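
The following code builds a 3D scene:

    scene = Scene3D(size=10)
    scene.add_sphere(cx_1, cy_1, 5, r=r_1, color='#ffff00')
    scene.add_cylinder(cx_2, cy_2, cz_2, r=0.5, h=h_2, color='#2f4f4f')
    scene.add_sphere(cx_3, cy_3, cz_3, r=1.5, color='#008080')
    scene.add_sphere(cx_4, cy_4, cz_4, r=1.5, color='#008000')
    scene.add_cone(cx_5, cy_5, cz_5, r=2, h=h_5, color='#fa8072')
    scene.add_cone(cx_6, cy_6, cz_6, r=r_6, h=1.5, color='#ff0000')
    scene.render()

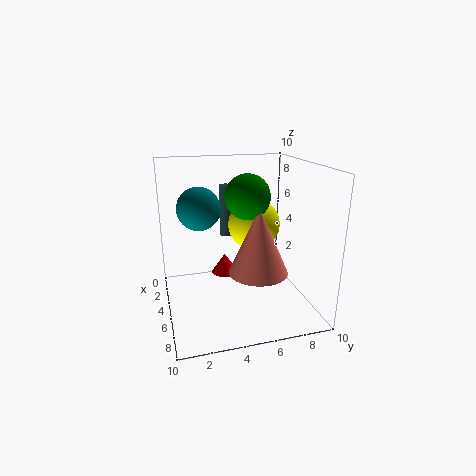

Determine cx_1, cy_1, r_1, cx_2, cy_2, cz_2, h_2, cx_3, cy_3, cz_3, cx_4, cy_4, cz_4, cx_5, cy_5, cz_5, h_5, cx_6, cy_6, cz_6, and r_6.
cx_1 = 2.5; cy_1 = 7; r_1 = 2; cx_2 = 1.5; cy_2 = 5; cz_2 = 4; h_2 = 4; cx_3 = 4; cy_3 = 2.5; cz_3 = 7; cx_4 = 5.5; cy_4 = 5.5; cz_4 = 8; cx_5 = 6.5; cy_5 = 6; cz_5 = 3; h_5 = 4.5; cx_6 = 3; cy_6 = 4.5; cz_6 = 1.5; r_6 = 1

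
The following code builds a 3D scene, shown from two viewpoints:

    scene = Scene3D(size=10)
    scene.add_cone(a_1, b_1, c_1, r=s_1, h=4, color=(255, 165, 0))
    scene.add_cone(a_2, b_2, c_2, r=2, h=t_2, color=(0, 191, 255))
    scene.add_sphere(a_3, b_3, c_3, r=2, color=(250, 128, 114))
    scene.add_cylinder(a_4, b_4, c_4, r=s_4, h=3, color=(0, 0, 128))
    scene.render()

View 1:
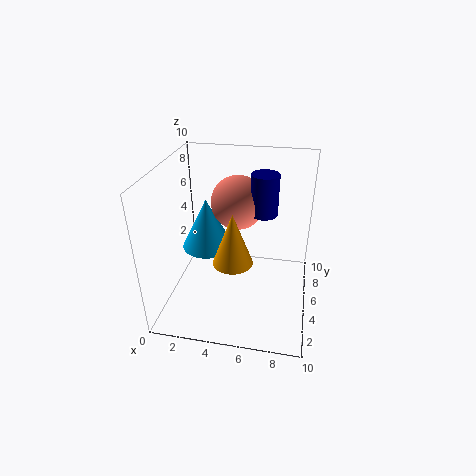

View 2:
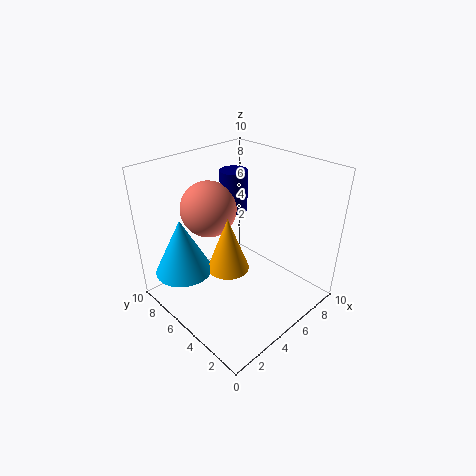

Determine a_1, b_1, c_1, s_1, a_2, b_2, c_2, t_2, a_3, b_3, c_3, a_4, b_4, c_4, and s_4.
a_1 = 4.5; b_1 = 5.5; c_1 = 2.5; s_1 = 1.5; a_2 = 2; b_2 = 7.5; c_2 = 2.5; t_2 = 4; a_3 = 4.5; b_3 = 7.5; c_3 = 6.5; a_4 = 6.5; b_4 = 7; c_4 = 6; s_4 = 1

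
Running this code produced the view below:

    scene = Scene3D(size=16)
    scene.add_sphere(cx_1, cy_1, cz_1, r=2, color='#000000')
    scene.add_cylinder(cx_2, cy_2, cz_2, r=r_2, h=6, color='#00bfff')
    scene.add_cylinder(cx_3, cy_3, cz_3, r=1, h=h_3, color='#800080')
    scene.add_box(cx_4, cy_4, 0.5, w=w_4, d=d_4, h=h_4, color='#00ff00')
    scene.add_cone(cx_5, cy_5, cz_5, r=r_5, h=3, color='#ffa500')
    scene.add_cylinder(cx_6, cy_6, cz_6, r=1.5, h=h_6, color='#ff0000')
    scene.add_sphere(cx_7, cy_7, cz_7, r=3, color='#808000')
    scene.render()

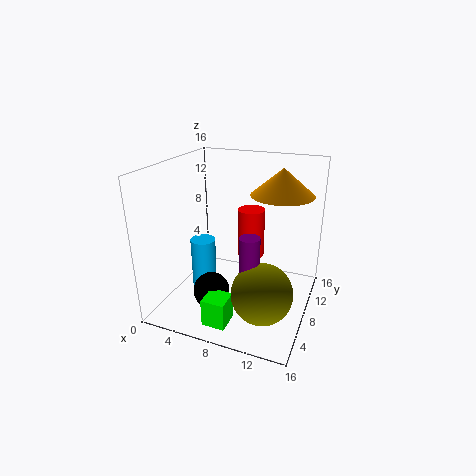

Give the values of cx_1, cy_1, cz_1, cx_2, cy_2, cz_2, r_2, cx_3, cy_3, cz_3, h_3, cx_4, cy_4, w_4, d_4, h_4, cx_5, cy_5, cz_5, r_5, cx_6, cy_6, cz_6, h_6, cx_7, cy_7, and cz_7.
cx_1 = 6; cy_1 = 5; cz_1 = 2.5; cx_2 = 3; cy_2 = 9; cz_2 = 0.5; r_2 = 1.5; cx_3 = 11; cy_3 = 3.5; cz_3 = 4.5; h_3 = 6; cx_4 = 6.5; cy_4 = 1.5; w_4 = 2.5; d_4 = 2.5; h_4 = 3; cx_5 = 12; cy_5 = 11; cz_5 = 12.5; r_5 = 3.5; cx_6 = 9; cy_6 = 9.5; cz_6 = 5.5; h_6 = 5.5; cx_7 = 12.5; cy_7 = 3; cz_7 = 5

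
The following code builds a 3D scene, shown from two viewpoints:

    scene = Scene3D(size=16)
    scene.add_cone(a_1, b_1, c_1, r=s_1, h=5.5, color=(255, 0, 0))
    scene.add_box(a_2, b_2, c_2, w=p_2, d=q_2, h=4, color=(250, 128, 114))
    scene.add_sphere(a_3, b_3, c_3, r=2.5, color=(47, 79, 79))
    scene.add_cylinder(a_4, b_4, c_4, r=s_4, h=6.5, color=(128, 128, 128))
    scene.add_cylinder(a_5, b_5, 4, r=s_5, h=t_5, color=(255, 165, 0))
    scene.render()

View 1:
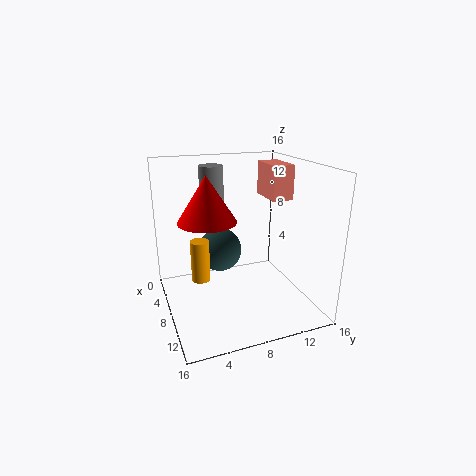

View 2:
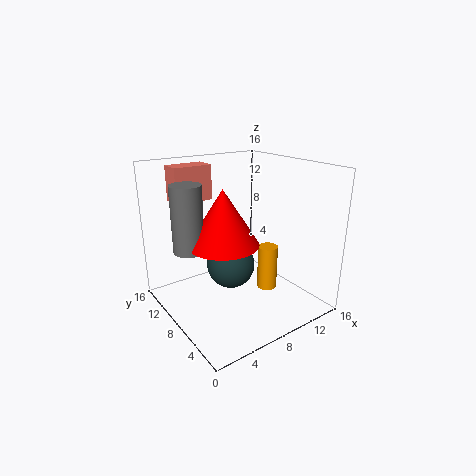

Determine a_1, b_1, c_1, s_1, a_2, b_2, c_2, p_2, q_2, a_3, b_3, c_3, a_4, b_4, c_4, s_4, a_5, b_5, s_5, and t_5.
a_1 = 4.5; b_1 = 5.5; c_1 = 9; s_1 = 3.5; a_2 = 3; b_2 = 12.5; c_2 = 11.5; p_2 = 4.5; q_2 = 2.5; a_3 = 6; b_3 = 6.5; c_3 = 6; a_4 = 1.5; b_4 = 7; c_4 = 8.5; s_4 = 1.5; a_5 = 8.5; b_5 = 3.5; s_5 = 1; t_5 = 4.5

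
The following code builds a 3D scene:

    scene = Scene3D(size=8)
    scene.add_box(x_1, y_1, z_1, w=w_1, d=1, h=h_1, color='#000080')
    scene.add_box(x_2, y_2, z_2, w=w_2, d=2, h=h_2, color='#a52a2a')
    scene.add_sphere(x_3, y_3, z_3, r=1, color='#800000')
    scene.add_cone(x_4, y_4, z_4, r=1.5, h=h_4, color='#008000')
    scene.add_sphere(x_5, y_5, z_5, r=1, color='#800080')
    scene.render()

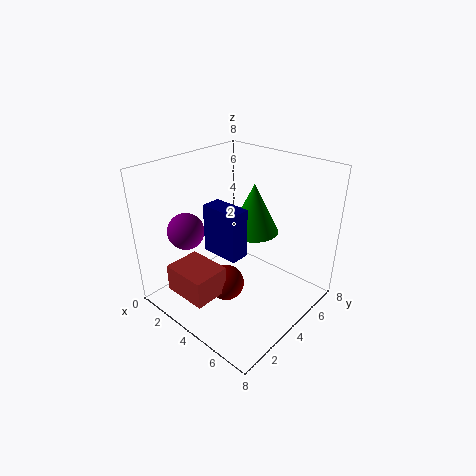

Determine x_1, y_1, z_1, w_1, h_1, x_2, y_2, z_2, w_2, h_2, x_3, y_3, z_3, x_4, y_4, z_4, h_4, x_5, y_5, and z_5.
x_1 = 3.5
y_1 = 2
z_1 = 4
w_1 = 2
h_1 = 2.5
x_2 = 2
y_2 = 0.5
z_2 = 1.5
w_2 = 2.5
h_2 = 1.5
x_3 = 4
y_3 = 3
z_3 = 1.5
x_4 = 3.5
y_4 = 6
z_4 = 3.5
h_4 = 3
x_5 = 2
y_5 = 2
z_5 = 4.5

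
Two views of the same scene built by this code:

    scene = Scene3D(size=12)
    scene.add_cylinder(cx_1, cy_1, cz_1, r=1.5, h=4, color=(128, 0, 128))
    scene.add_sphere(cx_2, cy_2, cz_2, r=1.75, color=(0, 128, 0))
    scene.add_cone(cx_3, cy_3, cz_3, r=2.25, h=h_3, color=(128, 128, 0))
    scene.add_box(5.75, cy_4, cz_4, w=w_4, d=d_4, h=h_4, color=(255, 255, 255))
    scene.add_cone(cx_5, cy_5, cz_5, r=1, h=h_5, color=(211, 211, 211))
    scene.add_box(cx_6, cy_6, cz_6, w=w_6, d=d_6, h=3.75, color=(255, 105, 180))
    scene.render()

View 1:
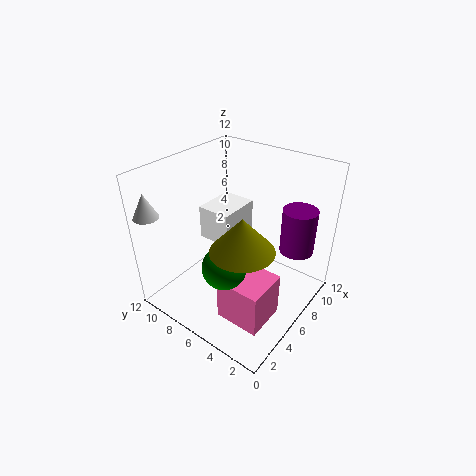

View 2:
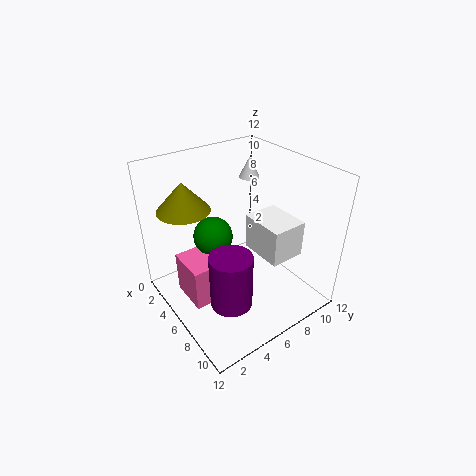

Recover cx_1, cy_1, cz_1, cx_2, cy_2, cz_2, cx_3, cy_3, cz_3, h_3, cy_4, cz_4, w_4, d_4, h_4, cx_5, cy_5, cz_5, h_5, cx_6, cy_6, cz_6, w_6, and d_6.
cx_1 = 10
cy_1 = 2.5
cz_1 = 4
cx_2 = 3.25
cy_2 = 5.25
cz_2 = 5
cx_3 = 2.5
cy_3 = 3
cz_3 = 8
h_3 = 2.5
cy_4 = 7
cz_4 = 4.75
w_4 = 3.75
d_4 = 3
h_4 = 3
cx_5 = 1
cy_5 = 11
cz_5 = 8.5
h_5 = 2
cx_6 = 2.5
cy_6 = 1.75
cz_6 = 0.25
w_6 = 3.5
d_6 = 3.75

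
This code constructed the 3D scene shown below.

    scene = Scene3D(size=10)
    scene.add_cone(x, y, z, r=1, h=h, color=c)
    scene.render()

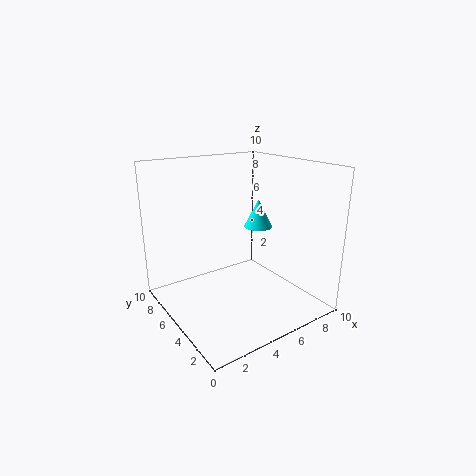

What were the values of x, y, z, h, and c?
x = 6.75
y = 5
z = 5.5
h = 2
c = 'cyan'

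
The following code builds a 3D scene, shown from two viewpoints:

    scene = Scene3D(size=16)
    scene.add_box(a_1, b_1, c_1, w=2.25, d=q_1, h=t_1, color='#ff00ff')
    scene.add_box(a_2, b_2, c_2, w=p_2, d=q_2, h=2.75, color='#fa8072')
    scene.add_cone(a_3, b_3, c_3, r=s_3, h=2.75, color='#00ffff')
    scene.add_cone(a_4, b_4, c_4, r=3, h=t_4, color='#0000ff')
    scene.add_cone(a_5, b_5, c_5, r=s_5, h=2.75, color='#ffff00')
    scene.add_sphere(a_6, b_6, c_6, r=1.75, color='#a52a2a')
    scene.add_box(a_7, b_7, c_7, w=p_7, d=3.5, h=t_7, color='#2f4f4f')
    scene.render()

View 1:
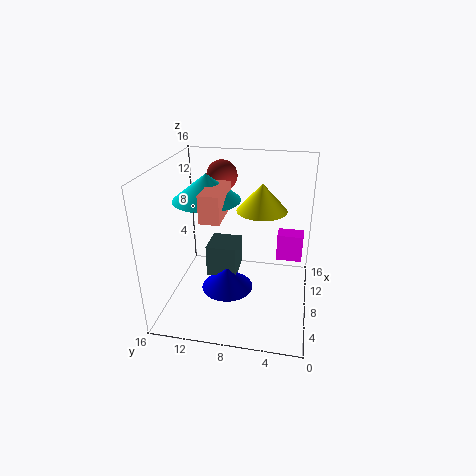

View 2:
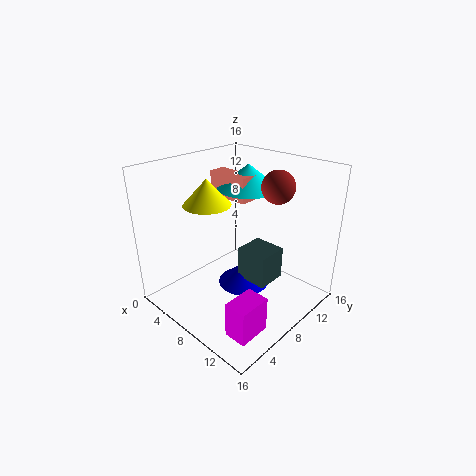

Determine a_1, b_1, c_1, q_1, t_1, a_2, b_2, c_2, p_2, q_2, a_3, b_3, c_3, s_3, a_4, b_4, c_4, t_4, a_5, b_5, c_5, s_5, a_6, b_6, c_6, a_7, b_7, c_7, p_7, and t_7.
a_1 = 13.25, b_1 = 0.75, c_1 = 2.5, q_1 = 3.25, t_1 = 3.5, a_2 = 3, b_2 = 8.75, c_2 = 11.75, p_2 = 5, q_2 = 2, a_3 = 6.75, b_3 = 11, c_3 = 12.75, s_3 = 3.5, a_4 = 7.75, b_4 = 9.25, c_4 = 1.5, t_4 = 2.5, a_5 = 6.25, b_5 = 5.25, c_5 = 12.25, s_5 = 2.5, a_6 = 11.25, b_6 = 10.5, c_6 = 14, a_7 = 7.75, b_7 = 8.25, c_7 = 2.75, p_7 = 3.75, t_7 = 3.75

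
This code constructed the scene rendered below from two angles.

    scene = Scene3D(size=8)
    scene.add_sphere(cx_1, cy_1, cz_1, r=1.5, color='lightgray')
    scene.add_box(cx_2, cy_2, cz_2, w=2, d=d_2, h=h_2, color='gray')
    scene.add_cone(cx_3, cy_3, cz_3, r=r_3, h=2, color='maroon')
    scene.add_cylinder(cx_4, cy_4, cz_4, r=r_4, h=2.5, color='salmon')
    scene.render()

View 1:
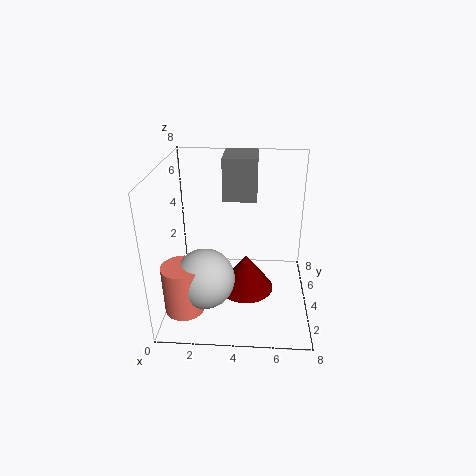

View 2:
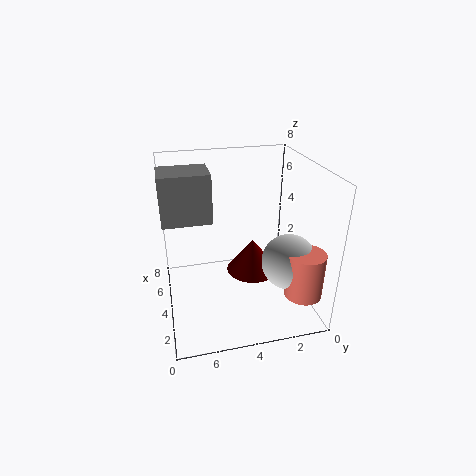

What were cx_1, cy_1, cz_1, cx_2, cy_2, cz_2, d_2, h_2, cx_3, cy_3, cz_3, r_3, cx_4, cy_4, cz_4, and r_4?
cx_1 = 2.5; cy_1 = 1.5; cz_1 = 3; cx_2 = 3; cy_2 = 5.5; cz_2 = 5.5; d_2 = 2.5; h_2 = 2.5; cx_3 = 4.5; cy_3 = 3; cz_3 = 1.5; r_3 = 1.5; cx_4 = 1.5; cy_4 = 1; cz_4 = 1.5; r_4 = 1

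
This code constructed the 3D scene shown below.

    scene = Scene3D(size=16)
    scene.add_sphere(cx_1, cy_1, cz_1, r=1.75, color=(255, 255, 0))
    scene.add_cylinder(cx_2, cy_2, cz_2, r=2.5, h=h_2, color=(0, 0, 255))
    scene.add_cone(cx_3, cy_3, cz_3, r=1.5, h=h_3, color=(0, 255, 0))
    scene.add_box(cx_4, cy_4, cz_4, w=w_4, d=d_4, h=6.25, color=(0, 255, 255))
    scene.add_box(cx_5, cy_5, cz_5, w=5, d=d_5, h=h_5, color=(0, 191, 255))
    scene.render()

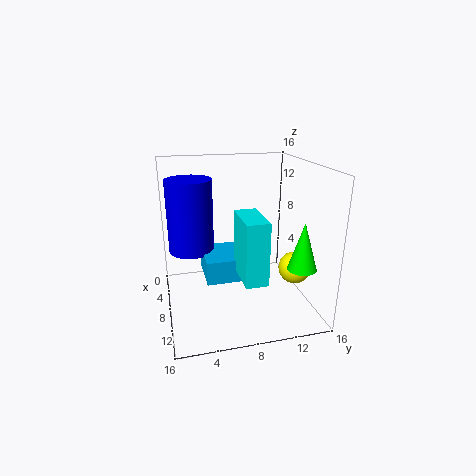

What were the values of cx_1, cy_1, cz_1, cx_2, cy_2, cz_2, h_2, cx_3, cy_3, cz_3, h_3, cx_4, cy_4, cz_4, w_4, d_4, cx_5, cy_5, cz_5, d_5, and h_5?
cx_1 = 10.75; cy_1 = 13.75; cz_1 = 5; cx_2 = 6.5; cy_2 = 3; cz_2 = 6.5; h_2 = 8; cx_3 = 13; cy_3 = 13.5; cz_3 = 6; h_3 = 5; cx_4 = 10.25; cy_4 = 7; cz_4 = 5.75; w_4 = 4.75; d_4 = 2.25; cx_5 = 6; cy_5 = 4; cz_5 = 4.25; d_5 = 4; h_5 = 2.5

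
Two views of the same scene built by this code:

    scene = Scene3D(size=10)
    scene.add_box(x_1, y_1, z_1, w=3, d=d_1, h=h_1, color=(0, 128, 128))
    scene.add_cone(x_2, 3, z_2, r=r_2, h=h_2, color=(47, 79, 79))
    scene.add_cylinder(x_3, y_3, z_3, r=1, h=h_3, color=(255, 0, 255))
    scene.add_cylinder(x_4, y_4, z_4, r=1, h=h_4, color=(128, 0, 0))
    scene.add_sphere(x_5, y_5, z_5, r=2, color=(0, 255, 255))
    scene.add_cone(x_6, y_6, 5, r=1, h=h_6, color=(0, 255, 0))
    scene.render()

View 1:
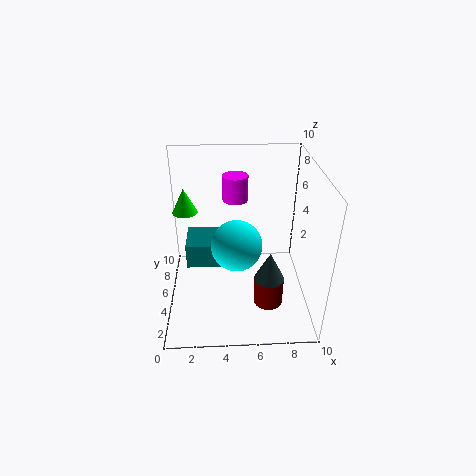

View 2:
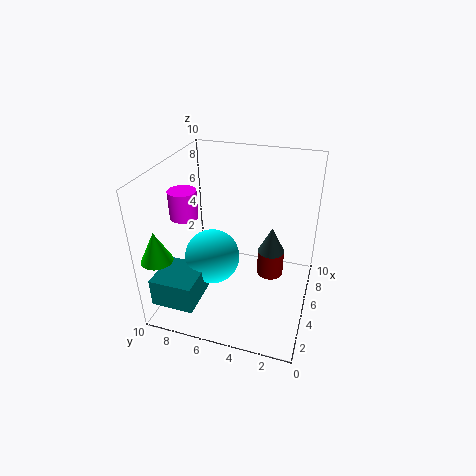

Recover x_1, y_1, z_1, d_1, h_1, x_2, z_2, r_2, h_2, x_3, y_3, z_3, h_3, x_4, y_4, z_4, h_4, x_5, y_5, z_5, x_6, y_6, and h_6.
x_1 = 1, y_1 = 7, z_1 = 1, d_1 = 3, h_1 = 2, x_2 = 7, z_2 = 3, r_2 = 1, h_2 = 2, x_3 = 5, y_3 = 9, z_3 = 6, h_3 = 2, x_4 = 7, y_4 = 3, z_4 = 1, h_4 = 2, x_5 = 5, y_5 = 7, z_5 = 3, x_6 = 1, y_6 = 9, h_6 = 2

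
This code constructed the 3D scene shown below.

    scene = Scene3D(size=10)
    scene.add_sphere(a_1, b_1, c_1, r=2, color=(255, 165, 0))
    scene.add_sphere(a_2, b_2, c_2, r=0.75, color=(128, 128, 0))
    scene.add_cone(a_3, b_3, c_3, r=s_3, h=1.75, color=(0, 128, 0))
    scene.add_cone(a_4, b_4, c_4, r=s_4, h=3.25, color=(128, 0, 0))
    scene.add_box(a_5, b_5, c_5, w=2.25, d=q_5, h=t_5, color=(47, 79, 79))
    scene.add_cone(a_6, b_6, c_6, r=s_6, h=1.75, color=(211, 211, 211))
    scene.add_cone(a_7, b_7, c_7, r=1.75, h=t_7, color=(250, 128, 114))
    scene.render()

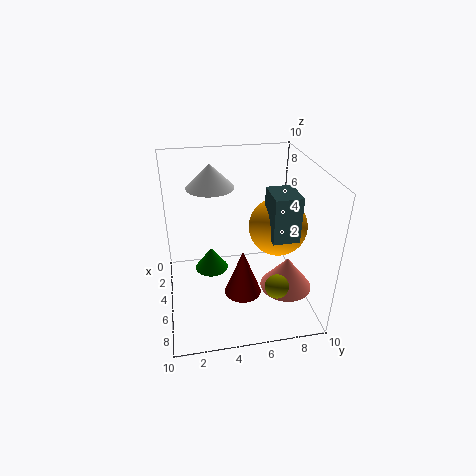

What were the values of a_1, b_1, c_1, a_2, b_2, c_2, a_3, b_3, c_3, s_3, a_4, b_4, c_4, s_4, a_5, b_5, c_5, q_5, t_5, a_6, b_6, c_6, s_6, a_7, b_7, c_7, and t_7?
a_1 = 5.25; b_1 = 7.75; c_1 = 5.75; a_2 = 8.75; b_2 = 6.75; c_2 = 3.5; a_3 = 3.25; b_3 = 3.25; c_3 = 1.5; s_3 = 1.25; a_4 = 6.75; b_4 = 5; c_4 = 1.75; s_4 = 1.25; a_5 = 5.25; b_5 = 6.75; c_5 = 5.75; q_5 = 1.75; t_5 = 3; a_6 = 2.25; b_6 = 3.5; c_6 = 7.75; s_6 = 1.75; a_7 = 7; b_7 = 8; c_7 = 2; t_7 = 2.25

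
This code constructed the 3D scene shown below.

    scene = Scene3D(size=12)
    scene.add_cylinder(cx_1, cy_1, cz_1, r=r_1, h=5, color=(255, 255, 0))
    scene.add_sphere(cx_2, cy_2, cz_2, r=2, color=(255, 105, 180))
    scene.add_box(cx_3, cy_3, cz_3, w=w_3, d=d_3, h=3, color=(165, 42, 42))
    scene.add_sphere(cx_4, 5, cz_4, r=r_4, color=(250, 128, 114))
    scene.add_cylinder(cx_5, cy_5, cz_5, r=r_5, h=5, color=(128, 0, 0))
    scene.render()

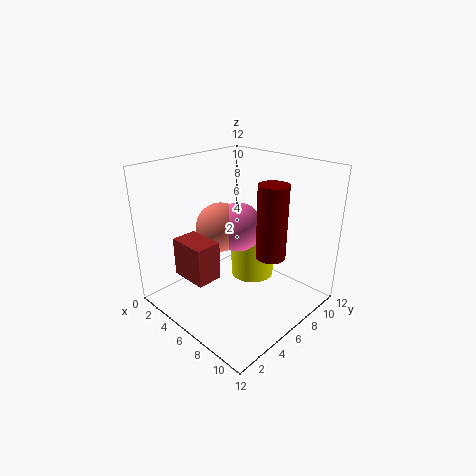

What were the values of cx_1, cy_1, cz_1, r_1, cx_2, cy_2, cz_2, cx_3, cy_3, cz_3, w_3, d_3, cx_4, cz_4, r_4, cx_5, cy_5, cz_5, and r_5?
cx_1 = 5
cy_1 = 9
cz_1 = 1
r_1 = 2
cx_2 = 6
cy_2 = 6
cz_2 = 7
cx_3 = 4
cy_3 = 1
cz_3 = 4
w_3 = 3
d_3 = 2
cx_4 = 5
cz_4 = 7
r_4 = 2
cx_5 = 11
cy_5 = 4
cz_5 = 7
r_5 = 1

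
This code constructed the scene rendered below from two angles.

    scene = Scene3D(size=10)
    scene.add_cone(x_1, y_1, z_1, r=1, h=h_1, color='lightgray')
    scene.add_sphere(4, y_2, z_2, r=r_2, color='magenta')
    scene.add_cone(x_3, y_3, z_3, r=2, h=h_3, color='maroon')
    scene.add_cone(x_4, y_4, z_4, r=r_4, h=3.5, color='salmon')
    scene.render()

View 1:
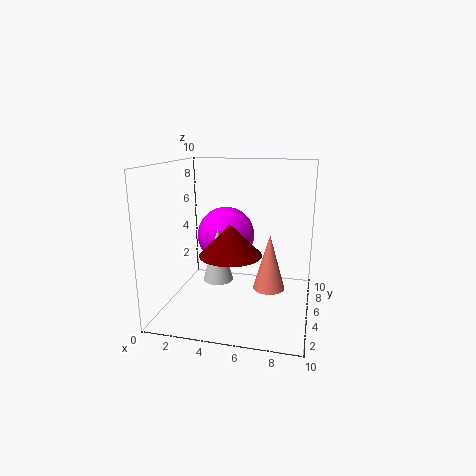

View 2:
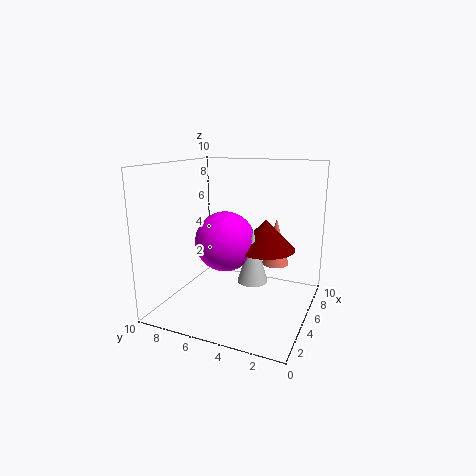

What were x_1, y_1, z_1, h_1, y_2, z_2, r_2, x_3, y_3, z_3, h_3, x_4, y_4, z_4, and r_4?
x_1 = 4; y_1 = 3.5; z_1 = 2.5; h_1 = 3.5; y_2 = 5.5; z_2 = 5; r_2 = 2; x_3 = 5; y_3 = 3; z_3 = 4.5; h_3 = 2; x_4 = 7.5; y_4 = 3; z_4 = 2.5; r_4 = 1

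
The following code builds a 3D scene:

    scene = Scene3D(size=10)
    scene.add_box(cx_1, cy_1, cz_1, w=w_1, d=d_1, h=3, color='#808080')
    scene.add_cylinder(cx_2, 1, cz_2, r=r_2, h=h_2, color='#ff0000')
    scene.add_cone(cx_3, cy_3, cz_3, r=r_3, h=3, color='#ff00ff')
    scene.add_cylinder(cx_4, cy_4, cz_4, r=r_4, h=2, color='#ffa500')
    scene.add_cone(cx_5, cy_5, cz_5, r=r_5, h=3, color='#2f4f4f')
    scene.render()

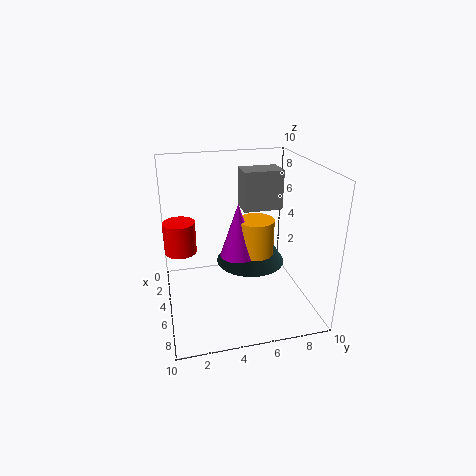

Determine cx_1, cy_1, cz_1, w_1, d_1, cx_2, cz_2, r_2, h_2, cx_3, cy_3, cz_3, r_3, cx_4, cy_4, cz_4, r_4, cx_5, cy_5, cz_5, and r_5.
cx_1 = 1
cy_1 = 6
cz_1 = 6
w_1 = 2
d_1 = 3
cx_2 = 6
cz_2 = 5
r_2 = 1
h_2 = 2
cx_3 = 9
cy_3 = 4
cz_3 = 6
r_3 = 1
cx_4 = 9
cy_4 = 5
cz_4 = 6
r_4 = 1
cx_5 = 8
cy_5 = 5
cz_5 = 5
r_5 = 2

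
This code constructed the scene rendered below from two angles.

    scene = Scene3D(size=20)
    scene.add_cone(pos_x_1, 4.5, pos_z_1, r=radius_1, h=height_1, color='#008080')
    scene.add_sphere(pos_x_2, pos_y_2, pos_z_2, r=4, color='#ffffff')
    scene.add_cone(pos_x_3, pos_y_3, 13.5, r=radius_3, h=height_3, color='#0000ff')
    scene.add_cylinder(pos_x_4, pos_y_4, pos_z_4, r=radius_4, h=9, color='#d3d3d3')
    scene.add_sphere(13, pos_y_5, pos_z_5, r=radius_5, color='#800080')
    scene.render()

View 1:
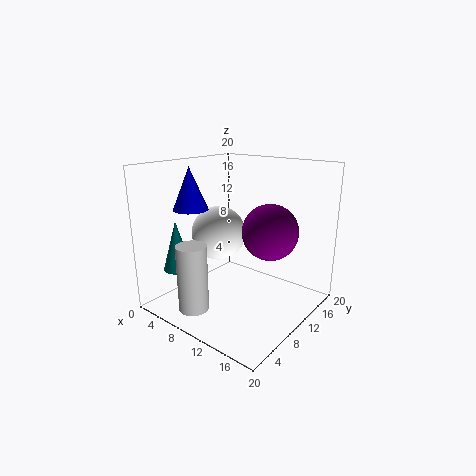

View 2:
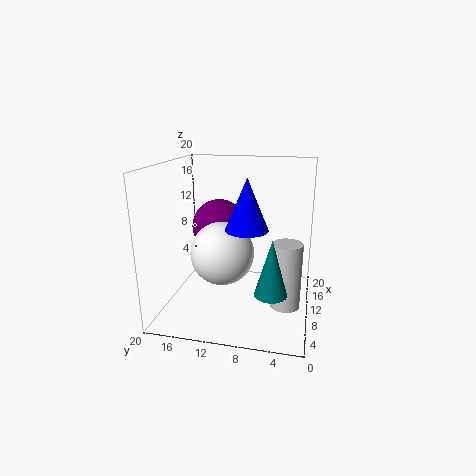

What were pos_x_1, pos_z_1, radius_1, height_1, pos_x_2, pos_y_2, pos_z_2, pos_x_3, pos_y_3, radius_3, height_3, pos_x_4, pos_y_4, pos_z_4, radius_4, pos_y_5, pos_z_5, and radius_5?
pos_x_1 = 3.5, pos_z_1 = 5.5, radius_1 = 2, height_1 = 7, pos_x_2 = 5.5, pos_y_2 = 11, pos_z_2 = 9.5, pos_x_3 = 3.5, pos_y_3 = 7.5, radius_3 = 2.5, height_3 = 6, pos_x_4 = 8, pos_y_4 = 3, pos_z_4 = 1.5, radius_4 = 2, pos_y_5 = 13.5, pos_z_5 = 10.5, radius_5 = 4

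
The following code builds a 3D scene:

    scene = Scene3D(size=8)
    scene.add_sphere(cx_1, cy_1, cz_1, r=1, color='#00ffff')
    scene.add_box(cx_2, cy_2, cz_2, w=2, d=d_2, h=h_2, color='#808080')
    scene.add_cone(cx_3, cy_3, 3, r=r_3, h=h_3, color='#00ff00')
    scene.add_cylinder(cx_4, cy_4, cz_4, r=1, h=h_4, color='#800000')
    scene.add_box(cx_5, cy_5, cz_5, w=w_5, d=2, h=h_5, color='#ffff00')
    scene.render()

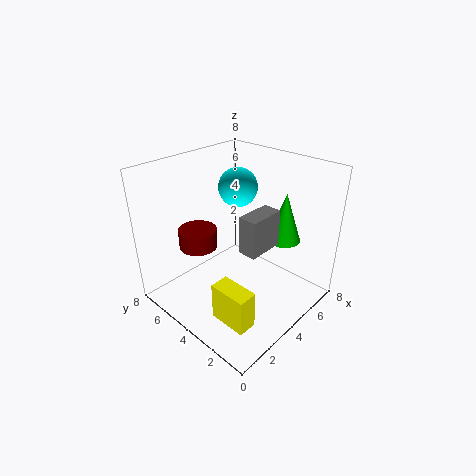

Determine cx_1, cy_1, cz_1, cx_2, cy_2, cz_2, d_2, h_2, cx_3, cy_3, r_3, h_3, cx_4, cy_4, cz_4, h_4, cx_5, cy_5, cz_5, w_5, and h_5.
cx_1 = 4; cy_1 = 4; cz_1 = 7; cx_2 = 3; cy_2 = 2; cz_2 = 4; d_2 = 1; h_2 = 2; cx_3 = 7; cy_3 = 3; r_3 = 1; h_3 = 3; cx_4 = 2; cy_4 = 5; cz_4 = 4; h_4 = 1; cx_5 = 1; cy_5 = 1; cz_5 = 1; w_5 = 1; h_5 = 2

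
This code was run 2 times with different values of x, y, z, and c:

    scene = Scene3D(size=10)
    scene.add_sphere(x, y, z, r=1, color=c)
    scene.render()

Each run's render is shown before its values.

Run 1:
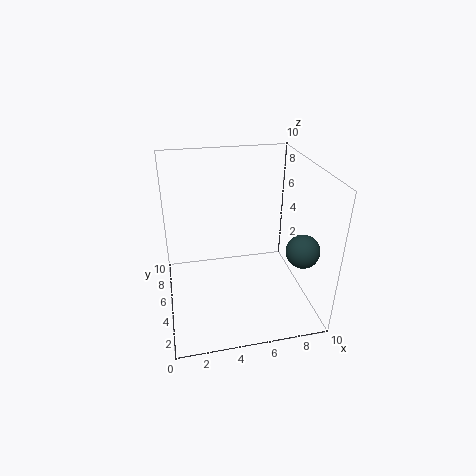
x = 8, y = 1, z = 6, c = 'darkslategray'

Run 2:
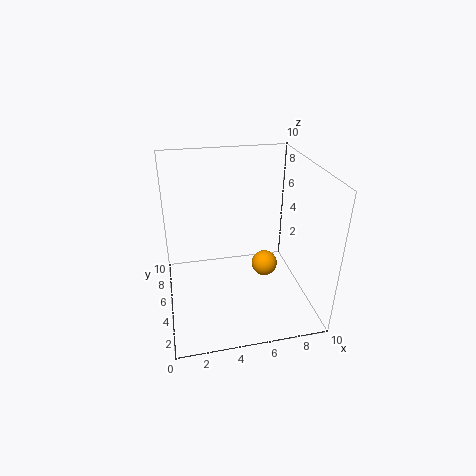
x = 7.5, y = 6.5, z = 1.5, c = 'orange'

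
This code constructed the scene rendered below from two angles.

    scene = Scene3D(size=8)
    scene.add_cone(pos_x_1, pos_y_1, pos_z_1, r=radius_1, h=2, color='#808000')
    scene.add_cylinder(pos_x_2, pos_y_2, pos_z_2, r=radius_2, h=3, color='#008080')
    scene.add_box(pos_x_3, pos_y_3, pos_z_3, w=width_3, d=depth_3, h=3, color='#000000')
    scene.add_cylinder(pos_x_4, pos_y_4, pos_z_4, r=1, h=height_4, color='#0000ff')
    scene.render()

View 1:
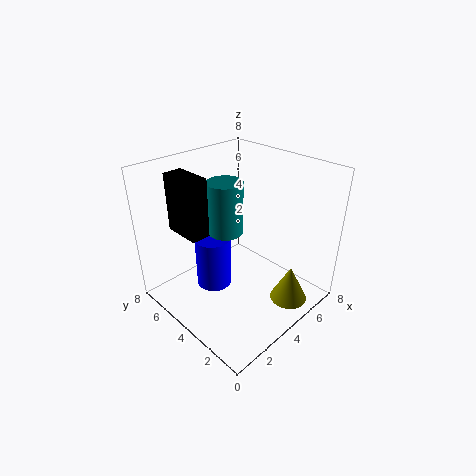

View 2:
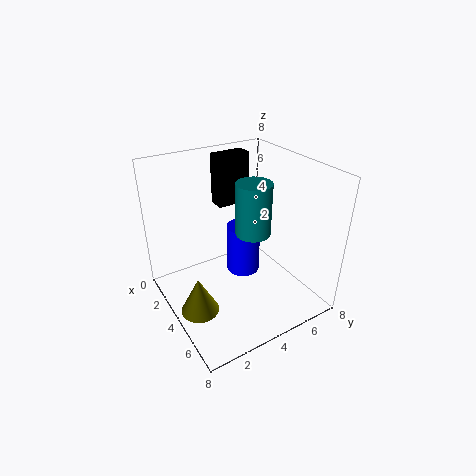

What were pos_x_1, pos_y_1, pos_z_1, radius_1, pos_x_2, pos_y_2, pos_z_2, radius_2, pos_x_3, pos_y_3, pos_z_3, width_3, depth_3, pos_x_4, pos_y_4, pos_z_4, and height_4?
pos_x_1 = 5; pos_y_1 = 1; pos_z_1 = 1; radius_1 = 1; pos_x_2 = 4; pos_y_2 = 5; pos_z_2 = 4; radius_2 = 1; pos_x_3 = 1; pos_y_3 = 4; pos_z_3 = 5; width_3 = 1; depth_3 = 2; pos_x_4 = 3; pos_y_4 = 5; pos_z_4 = 1; height_4 = 3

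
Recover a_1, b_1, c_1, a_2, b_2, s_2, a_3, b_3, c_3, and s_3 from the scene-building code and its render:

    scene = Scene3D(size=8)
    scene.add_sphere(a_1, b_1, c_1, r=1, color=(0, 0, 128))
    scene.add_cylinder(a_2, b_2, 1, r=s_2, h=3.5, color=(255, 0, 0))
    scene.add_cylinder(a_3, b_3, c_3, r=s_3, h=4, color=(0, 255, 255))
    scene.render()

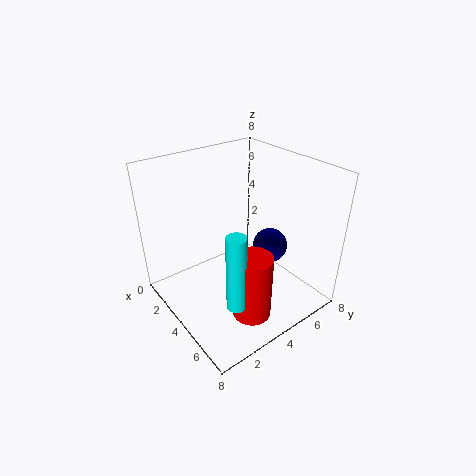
a_1 = 4.5, b_1 = 6, c_1 = 3, a_2 = 6.5, b_2 = 3, s_2 = 1, a_3 = 6.5, b_3 = 2, c_3 = 2, s_3 = 0.5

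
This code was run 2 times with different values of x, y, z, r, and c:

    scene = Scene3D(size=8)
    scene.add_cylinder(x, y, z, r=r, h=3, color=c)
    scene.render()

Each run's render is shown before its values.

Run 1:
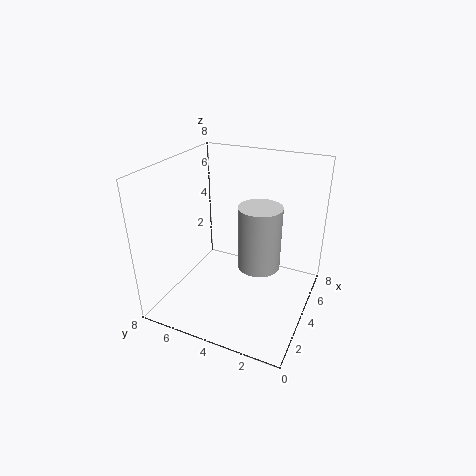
x = 2, y = 2, z = 4, r = 1, c = 'lightgray'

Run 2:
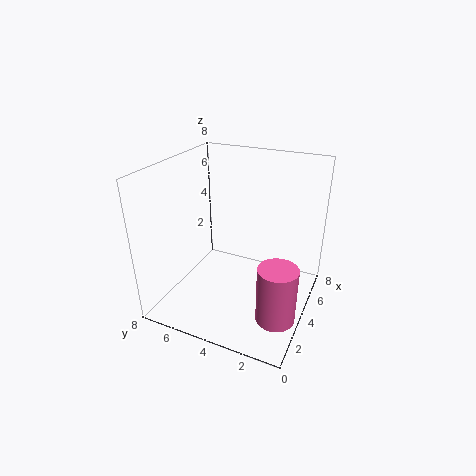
x = 2, y = 1, z = 1, r = 1, c = 'hotpink'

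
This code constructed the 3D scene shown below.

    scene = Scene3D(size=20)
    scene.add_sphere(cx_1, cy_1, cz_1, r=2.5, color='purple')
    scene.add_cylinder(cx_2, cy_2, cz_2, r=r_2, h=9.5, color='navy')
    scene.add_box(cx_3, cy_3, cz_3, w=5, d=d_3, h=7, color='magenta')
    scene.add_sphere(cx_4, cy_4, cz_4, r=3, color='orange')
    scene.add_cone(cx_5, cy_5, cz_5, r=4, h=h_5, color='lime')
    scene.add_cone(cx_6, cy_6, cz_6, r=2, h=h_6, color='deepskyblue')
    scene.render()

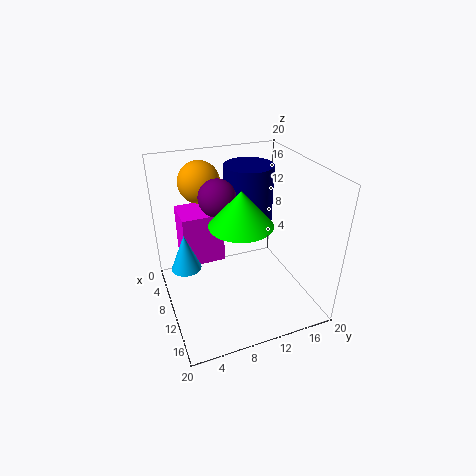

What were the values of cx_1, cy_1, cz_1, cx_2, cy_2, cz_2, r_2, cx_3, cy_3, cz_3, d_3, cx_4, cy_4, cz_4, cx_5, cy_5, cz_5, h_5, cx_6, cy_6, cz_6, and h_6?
cx_1 = 9; cy_1 = 7.5; cz_1 = 16; cx_2 = 6.5; cy_2 = 13; cz_2 = 9.5; r_2 = 3.5; cx_3 = 5; cy_3 = 2.5; cz_3 = 7; d_3 = 5.5; cx_4 = 4; cy_4 = 6.5; cz_4 = 16.5; cx_5 = 13.5; cy_5 = 9; cz_5 = 14; h_5 = 4.5; cx_6 = 10; cy_6 = 2.5; cz_6 = 7; h_6 = 5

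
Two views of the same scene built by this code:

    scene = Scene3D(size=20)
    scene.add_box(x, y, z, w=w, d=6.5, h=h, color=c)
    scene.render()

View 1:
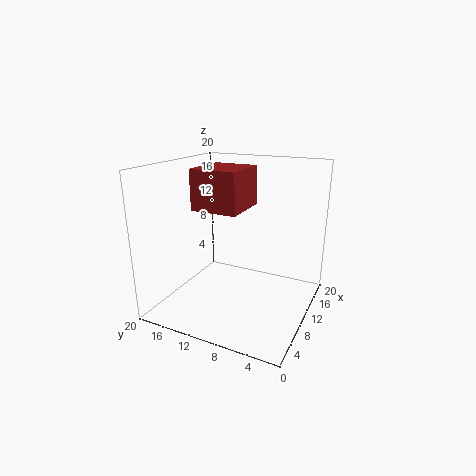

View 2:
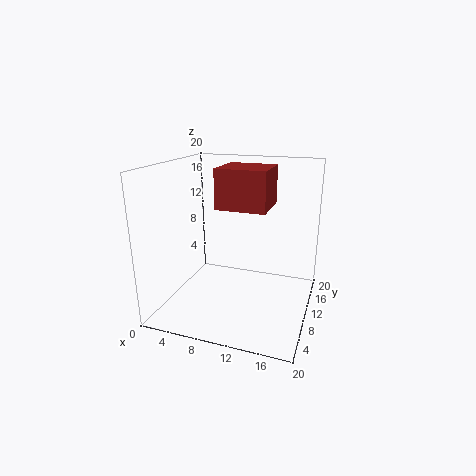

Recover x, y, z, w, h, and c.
x = 7
y = 9
z = 14
w = 7
h = 5.5
c = 'brown'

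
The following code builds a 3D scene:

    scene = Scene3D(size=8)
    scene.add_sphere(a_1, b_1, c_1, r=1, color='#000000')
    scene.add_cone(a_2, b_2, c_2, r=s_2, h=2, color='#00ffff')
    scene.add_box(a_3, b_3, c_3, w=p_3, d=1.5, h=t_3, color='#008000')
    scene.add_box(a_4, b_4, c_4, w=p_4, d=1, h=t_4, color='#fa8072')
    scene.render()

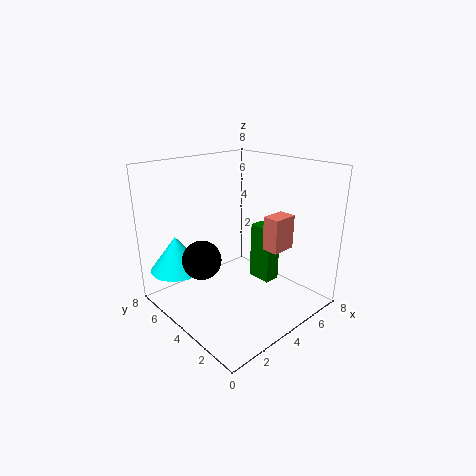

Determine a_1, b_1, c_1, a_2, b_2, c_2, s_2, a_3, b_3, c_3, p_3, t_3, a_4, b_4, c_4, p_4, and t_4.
a_1 = 1.5, b_1 = 4, c_1 = 3.5, a_2 = 1.5, b_2 = 6.5, c_2 = 2, s_2 = 1.5, a_3 = 6, b_3 = 3.5, c_3 = 0.5, p_3 = 1, t_3 = 3.5, a_4 = 5.5, b_4 = 2.5, c_4 = 3, p_4 = 1.5, t_4 = 2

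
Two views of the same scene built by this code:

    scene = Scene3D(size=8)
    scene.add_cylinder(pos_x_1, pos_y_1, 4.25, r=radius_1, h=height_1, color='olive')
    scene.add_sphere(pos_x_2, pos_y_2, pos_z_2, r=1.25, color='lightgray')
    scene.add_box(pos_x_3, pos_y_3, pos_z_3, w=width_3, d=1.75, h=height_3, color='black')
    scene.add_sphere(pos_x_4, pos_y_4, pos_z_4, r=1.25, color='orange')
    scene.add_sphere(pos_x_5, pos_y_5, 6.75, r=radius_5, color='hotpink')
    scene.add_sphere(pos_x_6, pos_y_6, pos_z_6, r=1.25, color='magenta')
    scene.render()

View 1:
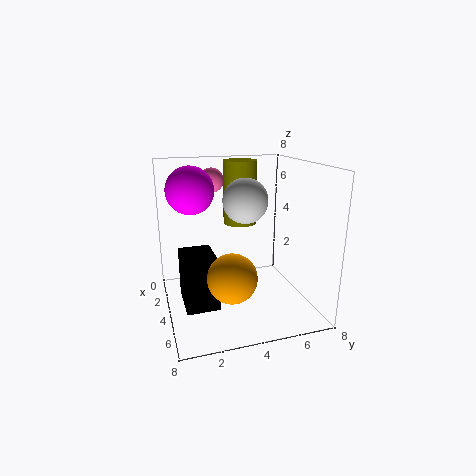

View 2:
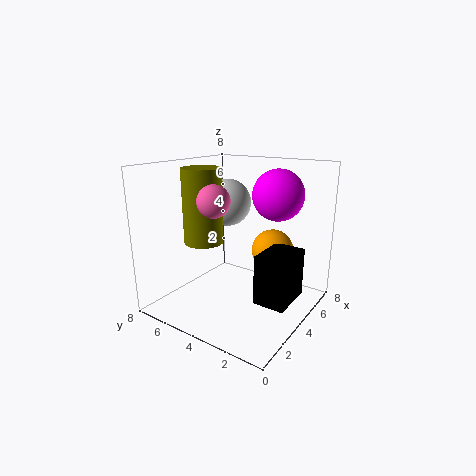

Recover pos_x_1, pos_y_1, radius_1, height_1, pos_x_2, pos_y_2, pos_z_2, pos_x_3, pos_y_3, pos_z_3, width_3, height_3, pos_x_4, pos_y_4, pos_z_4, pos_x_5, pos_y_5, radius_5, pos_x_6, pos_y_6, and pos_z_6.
pos_x_1 = 2
pos_y_1 = 4.75
radius_1 = 1
height_1 = 3.75
pos_x_2 = 3.75
pos_y_2 = 4.5
pos_z_2 = 6
pos_x_3 = 3.25
pos_y_3 = 0.75
pos_z_3 = 0.75
width_3 = 2.5
height_3 = 2.75
pos_x_4 = 6.25
pos_y_4 = 3
pos_z_4 = 2.75
pos_x_5 = 1
pos_y_5 = 3.25
radius_5 = 0.75
pos_x_6 = 3.75
pos_y_6 = 1.5
pos_z_6 = 6.75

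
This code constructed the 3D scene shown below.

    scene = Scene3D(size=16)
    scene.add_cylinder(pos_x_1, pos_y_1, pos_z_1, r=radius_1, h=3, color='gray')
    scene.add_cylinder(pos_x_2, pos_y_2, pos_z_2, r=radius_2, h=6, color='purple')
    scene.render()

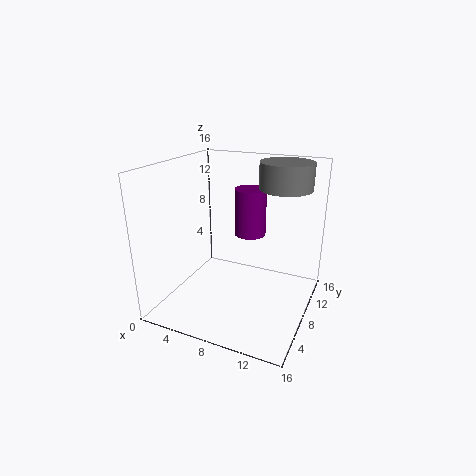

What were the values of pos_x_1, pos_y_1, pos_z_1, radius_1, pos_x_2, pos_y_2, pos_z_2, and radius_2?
pos_x_1 = 12
pos_y_1 = 12
pos_z_1 = 13
radius_1 = 3
pos_x_2 = 7
pos_y_2 = 14
pos_z_2 = 6
radius_2 = 2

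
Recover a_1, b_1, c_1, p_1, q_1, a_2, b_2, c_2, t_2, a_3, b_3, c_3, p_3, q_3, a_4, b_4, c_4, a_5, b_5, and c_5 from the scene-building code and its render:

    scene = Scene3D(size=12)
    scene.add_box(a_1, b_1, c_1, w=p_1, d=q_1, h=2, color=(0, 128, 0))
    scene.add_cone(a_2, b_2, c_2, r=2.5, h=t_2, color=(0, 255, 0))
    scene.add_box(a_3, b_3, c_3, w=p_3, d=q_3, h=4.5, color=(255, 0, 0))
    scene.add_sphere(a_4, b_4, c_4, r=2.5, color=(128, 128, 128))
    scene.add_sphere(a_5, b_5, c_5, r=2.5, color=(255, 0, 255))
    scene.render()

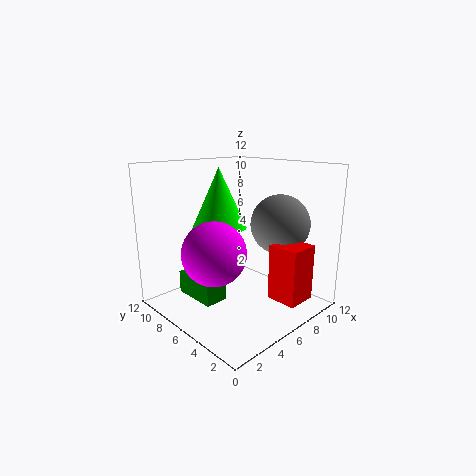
a_1 = 3
b_1 = 6.5
c_1 = 0.5
p_1 = 2
q_1 = 4
a_2 = 7
b_2 = 9.5
c_2 = 6
t_2 = 5.5
a_3 = 6.5
b_3 = 0.5
c_3 = 1.5
p_3 = 2.5
q_3 = 2.5
a_4 = 9
b_4 = 4
c_4 = 7
a_5 = 3
b_5 = 5.5
c_5 = 5.5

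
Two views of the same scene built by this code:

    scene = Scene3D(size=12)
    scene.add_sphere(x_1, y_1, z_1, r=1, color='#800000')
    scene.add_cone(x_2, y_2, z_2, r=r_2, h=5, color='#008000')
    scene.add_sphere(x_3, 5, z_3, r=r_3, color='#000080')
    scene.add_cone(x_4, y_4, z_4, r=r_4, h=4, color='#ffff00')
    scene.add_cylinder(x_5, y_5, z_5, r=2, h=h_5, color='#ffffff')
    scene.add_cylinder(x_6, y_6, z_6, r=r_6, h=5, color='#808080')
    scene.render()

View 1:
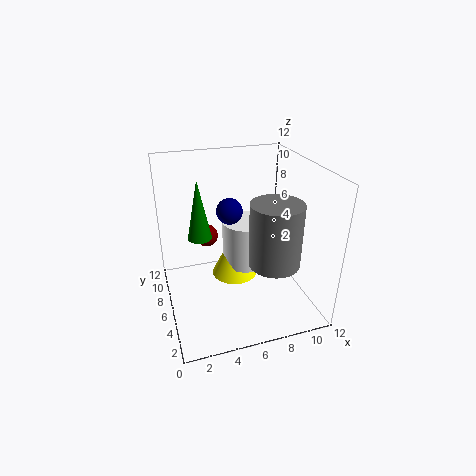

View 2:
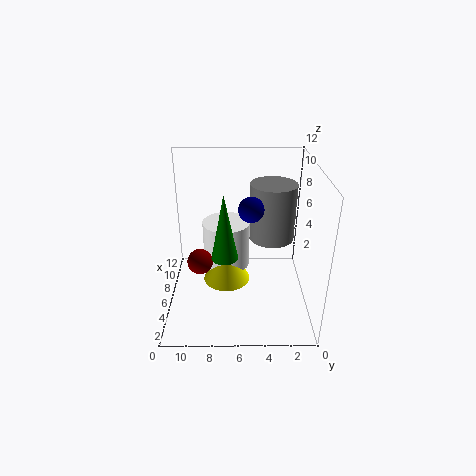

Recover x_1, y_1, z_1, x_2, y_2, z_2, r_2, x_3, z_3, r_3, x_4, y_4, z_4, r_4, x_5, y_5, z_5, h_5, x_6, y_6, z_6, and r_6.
x_1 = 4; y_1 = 9; z_1 = 5; x_2 = 3; y_2 = 7; z_2 = 6; r_2 = 1; x_3 = 5; z_3 = 9; r_3 = 1; x_4 = 6; y_4 = 7; z_4 = 2; r_4 = 2; x_5 = 7; y_5 = 7; z_5 = 3; h_5 = 4; x_6 = 8; y_6 = 3; z_6 = 5; r_6 = 2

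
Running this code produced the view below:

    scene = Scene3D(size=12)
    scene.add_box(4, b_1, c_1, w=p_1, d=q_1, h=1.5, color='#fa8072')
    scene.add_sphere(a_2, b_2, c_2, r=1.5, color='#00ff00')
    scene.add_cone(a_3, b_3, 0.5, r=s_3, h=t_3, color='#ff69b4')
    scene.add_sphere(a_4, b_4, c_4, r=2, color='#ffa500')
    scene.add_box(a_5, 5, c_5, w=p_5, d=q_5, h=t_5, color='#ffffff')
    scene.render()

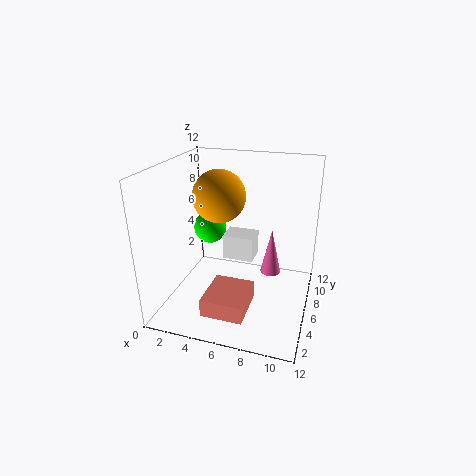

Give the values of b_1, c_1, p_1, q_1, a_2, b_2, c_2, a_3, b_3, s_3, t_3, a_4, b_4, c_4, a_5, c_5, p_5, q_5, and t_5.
b_1 = 2; c_1 = 0.5; p_1 = 3.5; q_1 = 4; a_2 = 2.5; b_2 = 8.5; c_2 = 5.5; a_3 = 8; b_3 = 10.5; s_3 = 1; t_3 = 4.5; a_4 = 5; b_4 = 4.5; c_4 = 10; a_5 = 5; c_5 = 4.5; p_5 = 2.5; q_5 = 2; t_5 = 2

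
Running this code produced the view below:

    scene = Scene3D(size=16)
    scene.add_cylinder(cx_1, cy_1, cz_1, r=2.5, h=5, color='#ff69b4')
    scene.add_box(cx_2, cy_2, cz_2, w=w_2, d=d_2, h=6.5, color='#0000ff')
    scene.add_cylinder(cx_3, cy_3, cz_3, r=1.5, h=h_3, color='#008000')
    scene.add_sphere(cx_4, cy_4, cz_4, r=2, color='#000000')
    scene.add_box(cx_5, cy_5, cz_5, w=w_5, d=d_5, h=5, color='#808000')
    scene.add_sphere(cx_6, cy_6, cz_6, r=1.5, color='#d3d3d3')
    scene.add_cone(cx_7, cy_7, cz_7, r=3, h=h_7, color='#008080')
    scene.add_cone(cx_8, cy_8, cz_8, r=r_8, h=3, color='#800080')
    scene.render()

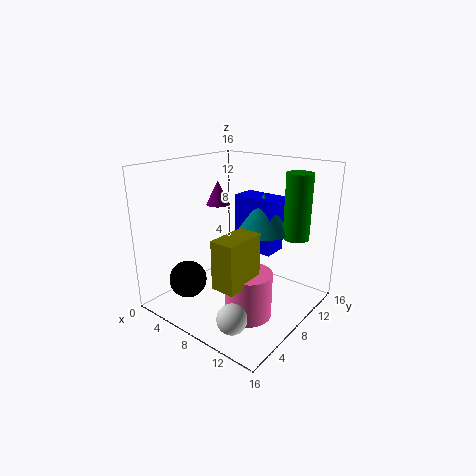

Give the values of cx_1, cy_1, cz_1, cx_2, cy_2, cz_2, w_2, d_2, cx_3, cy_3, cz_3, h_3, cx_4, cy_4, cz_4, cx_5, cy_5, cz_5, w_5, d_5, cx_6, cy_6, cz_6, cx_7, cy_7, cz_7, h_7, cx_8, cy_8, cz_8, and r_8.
cx_1 = 11
cy_1 = 6
cz_1 = 0.5
cx_2 = 5.5
cy_2 = 10.5
cz_2 = 5.5
w_2 = 5
d_2 = 3
cx_3 = 12.5
cy_3 = 13
cz_3 = 7.5
h_3 = 7.5
cx_4 = 5
cy_4 = 3
cz_4 = 4
cx_5 = 9.5
cy_5 = 2
cz_5 = 5
w_5 = 2.5
d_5 = 4.5
cx_6 = 12
cy_6 = 2
cz_6 = 2.5
cx_7 = 9
cy_7 = 11.5
cz_7 = 8
h_7 = 4.5
cx_8 = 2
cy_8 = 11.5
cz_8 = 10
r_8 = 1.5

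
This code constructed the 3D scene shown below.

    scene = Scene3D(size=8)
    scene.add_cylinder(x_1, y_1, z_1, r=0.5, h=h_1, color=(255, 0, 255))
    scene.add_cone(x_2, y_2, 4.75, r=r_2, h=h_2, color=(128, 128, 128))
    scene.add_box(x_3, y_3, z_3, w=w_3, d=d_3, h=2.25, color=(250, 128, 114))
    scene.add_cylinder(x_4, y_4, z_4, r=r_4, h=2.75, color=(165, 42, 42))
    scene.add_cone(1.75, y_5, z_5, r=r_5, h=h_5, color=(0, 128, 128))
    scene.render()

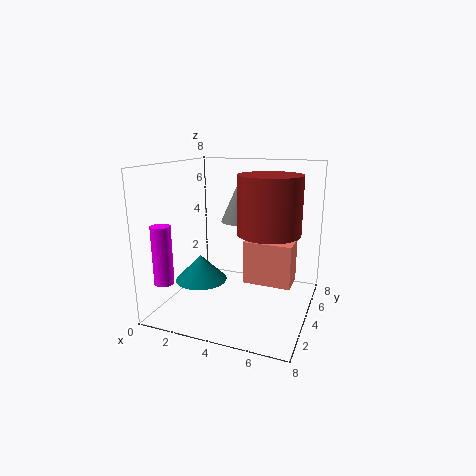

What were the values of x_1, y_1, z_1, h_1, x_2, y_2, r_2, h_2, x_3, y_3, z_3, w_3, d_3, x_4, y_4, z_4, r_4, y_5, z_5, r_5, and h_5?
x_1 = 1.25; y_1 = 0.75; z_1 = 2.25; h_1 = 3; x_2 = 3.75; y_2 = 4.75; r_2 = 1; h_2 = 2.25; x_3 = 4.75; y_3 = 2.75; z_3 = 2; w_3 = 2.5; d_3 = 1.5; x_4 = 6.25; y_4 = 2.25; z_4 = 5; r_4 = 1.5; y_5 = 3.75; z_5 = 1.25; r_5 = 1.5; h_5 = 1.5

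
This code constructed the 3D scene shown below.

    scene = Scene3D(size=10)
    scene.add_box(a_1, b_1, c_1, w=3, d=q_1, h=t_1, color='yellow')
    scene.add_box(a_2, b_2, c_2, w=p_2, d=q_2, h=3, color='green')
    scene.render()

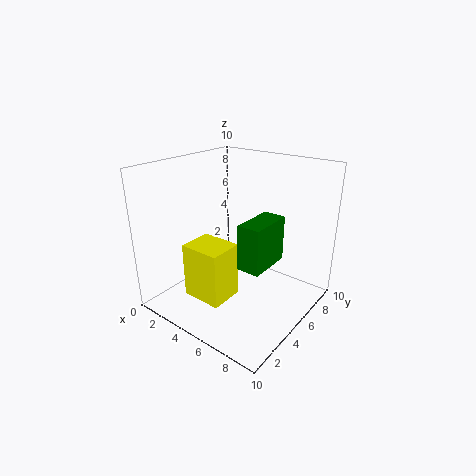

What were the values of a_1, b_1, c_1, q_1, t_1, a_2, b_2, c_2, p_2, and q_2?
a_1 = 2, b_1 = 2.5, c_1 = 0.5, q_1 = 2.5, t_1 = 4, a_2 = 6.5, b_2 = 3, c_2 = 4, p_2 = 1.5, q_2 = 3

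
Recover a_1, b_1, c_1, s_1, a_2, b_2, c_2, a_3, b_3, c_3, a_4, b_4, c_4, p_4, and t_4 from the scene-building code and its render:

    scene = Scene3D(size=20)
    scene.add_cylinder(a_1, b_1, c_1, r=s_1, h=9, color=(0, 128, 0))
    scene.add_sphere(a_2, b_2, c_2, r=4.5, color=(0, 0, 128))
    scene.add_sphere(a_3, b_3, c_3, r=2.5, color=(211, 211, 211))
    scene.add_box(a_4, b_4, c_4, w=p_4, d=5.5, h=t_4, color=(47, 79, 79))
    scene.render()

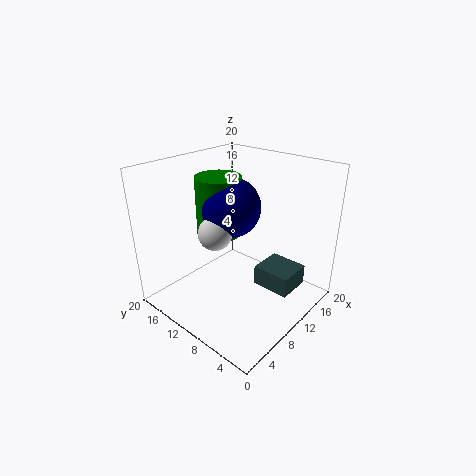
a_1 = 12.5
b_1 = 16
c_1 = 8
s_1 = 3.5
a_2 = 13
b_2 = 14
c_2 = 12.5
a_3 = 9.5
b_3 = 14
c_3 = 9.5
a_4 = 12
b_4 = 3
c_4 = 2
p_4 = 5
t_4 = 3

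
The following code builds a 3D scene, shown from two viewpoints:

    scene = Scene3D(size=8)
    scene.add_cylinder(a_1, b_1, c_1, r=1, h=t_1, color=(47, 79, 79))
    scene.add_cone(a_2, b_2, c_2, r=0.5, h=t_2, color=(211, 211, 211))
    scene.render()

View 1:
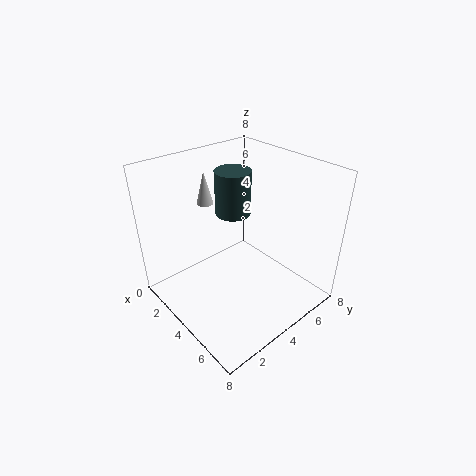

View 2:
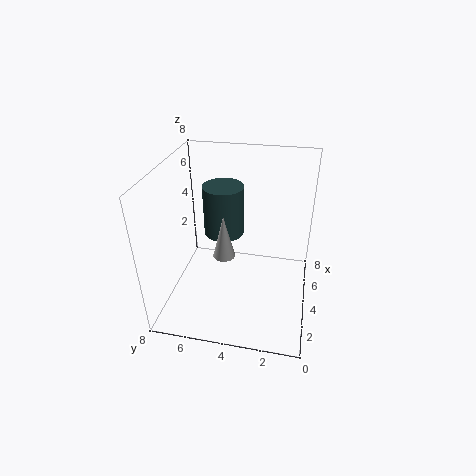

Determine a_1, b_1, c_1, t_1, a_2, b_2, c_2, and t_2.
a_1 = 3, b_1 = 4.5, c_1 = 5, t_1 = 2.5, a_2 = 1, b_2 = 4, c_2 = 5, t_2 = 2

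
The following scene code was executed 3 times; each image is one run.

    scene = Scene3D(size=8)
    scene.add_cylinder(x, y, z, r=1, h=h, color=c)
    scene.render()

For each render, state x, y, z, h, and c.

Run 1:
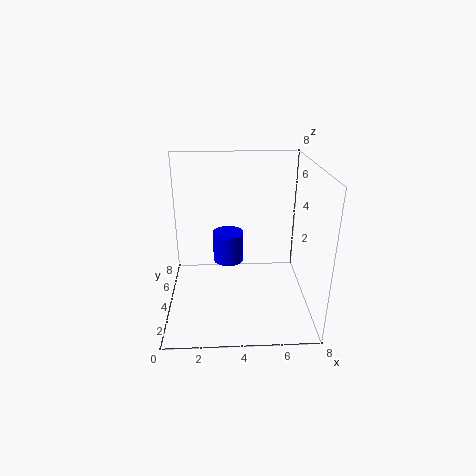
x = 3.5, y = 7, z = 1, h = 2, c = 'blue'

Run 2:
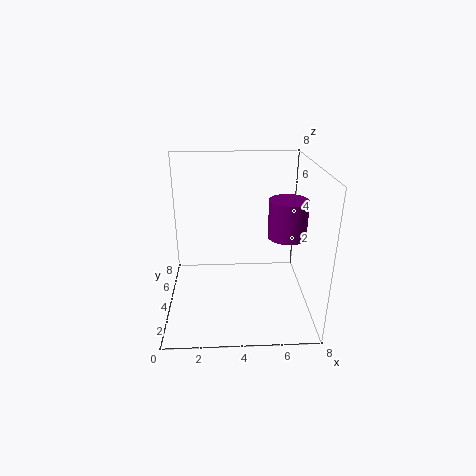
x = 6.5, y = 3, z = 4.5, h = 2, c = 'purple'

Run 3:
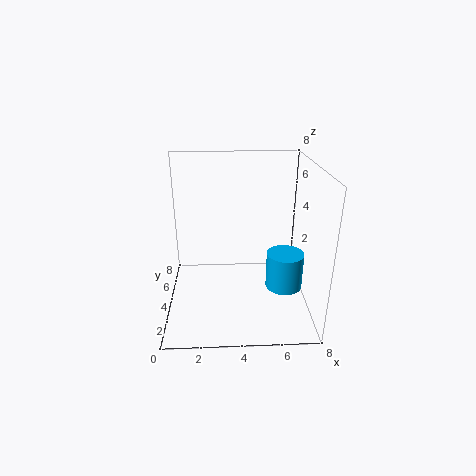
x = 6.5, y = 3, z = 1.5, h = 2, c = 'deepskyblue'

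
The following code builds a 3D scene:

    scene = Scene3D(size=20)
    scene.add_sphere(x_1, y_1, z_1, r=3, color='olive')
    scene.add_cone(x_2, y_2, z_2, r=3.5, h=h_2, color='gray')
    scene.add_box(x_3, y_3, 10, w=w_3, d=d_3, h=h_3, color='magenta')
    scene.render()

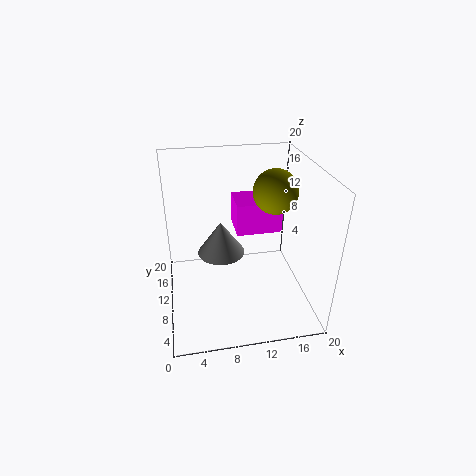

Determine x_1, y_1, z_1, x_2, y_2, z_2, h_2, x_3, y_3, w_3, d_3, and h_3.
x_1 = 15, y_1 = 10, z_1 = 16.5, x_2 = 8, y_2 = 13, z_2 = 6, h_2 = 5, x_3 = 10, y_3 = 10.5, w_3 = 6.5, d_3 = 5, h_3 = 4.5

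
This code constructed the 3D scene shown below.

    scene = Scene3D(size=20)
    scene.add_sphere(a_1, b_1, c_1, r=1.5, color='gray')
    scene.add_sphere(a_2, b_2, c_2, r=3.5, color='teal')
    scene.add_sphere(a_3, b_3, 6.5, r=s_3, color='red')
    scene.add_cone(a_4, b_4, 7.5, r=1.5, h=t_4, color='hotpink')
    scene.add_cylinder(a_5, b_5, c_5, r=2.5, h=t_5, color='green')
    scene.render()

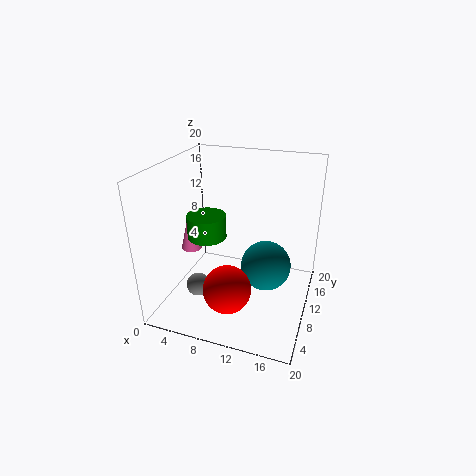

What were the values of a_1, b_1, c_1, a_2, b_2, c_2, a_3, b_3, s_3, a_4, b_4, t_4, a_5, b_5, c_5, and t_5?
a_1 = 6.5
b_1 = 4
c_1 = 5.5
a_2 = 14
b_2 = 10.5
c_2 = 6
a_3 = 11
b_3 = 3
s_3 = 3
a_4 = 3
b_4 = 9.5
t_4 = 6
a_5 = 7
b_5 = 6.5
c_5 = 11.5
t_5 = 3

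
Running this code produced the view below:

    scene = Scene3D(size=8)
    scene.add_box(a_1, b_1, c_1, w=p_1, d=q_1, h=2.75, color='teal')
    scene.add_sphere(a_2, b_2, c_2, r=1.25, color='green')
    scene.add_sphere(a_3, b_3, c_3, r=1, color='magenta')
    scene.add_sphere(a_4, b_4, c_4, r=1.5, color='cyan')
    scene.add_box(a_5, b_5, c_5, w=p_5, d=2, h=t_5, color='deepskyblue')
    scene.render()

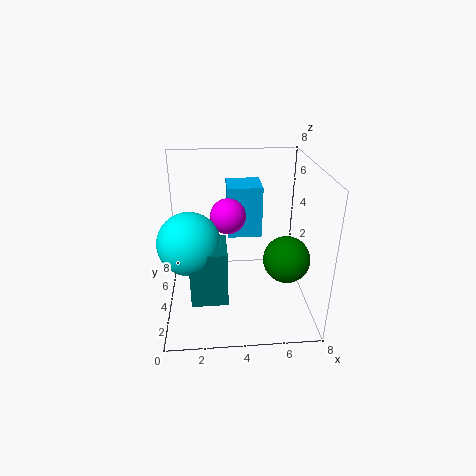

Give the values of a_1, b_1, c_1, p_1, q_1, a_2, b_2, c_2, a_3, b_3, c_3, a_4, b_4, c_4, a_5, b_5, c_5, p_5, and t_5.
a_1 = 1.5
b_1 = 0.5
c_1 = 2.25
p_1 = 1.75
q_1 = 2
a_2 = 6.5
b_2 = 2.75
c_2 = 3.25
a_3 = 3.5
b_3 = 4.75
c_3 = 5
a_4 = 1.5
b_4 = 1.75
c_4 = 5
a_5 = 3.5
b_5 = 5
c_5 = 3.5
p_5 = 2
t_5 = 3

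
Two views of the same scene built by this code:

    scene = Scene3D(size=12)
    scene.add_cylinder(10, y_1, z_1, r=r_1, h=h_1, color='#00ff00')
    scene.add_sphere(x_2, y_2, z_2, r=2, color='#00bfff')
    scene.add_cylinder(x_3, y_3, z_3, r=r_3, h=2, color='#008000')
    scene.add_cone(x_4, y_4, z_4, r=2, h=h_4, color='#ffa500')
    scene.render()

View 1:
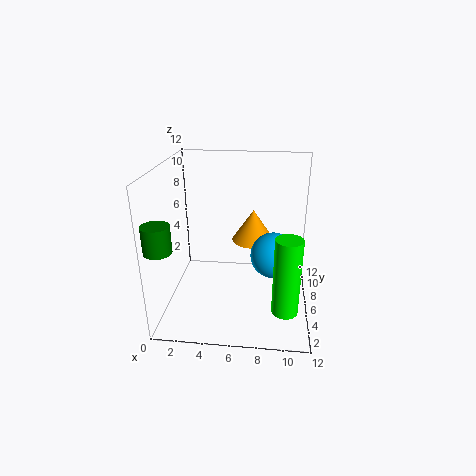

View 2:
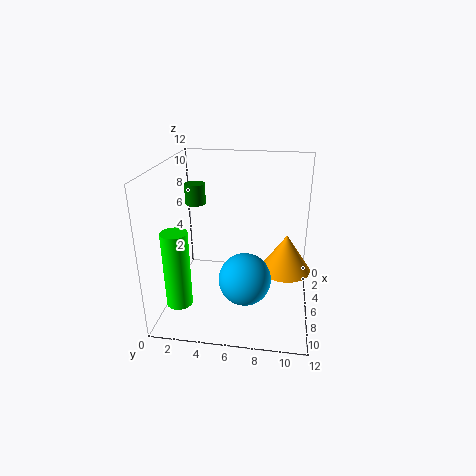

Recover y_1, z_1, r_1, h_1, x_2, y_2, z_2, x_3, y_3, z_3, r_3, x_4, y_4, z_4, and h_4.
y_1 = 2; z_1 = 2; r_1 = 1; h_1 = 6; x_2 = 9; y_2 = 7; z_2 = 4; x_3 = 1; y_3 = 1; z_3 = 7; r_3 = 1; x_4 = 7; y_4 = 10; z_4 = 4; h_4 = 3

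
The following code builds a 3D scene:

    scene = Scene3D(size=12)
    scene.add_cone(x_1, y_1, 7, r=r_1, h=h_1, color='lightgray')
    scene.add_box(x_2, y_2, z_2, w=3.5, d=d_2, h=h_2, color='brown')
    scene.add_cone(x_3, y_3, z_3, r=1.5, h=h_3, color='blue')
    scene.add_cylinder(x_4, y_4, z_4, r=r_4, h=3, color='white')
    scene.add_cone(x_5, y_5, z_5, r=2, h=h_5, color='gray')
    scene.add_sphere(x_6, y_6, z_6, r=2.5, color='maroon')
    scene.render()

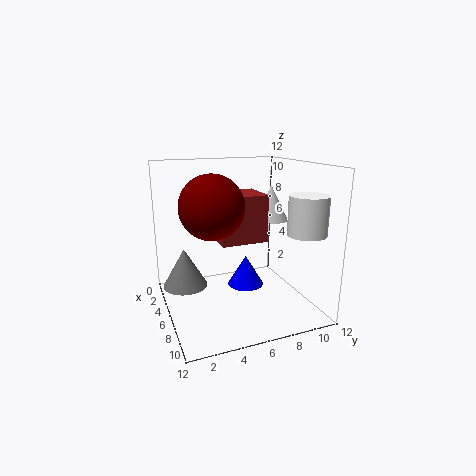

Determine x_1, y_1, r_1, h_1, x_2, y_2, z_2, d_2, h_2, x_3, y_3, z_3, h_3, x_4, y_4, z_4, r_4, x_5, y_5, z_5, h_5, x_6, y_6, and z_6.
x_1 = 5
y_1 = 9.5
r_1 = 1.5
h_1 = 3
x_2 = 3
y_2 = 4.5
z_2 = 5.5
d_2 = 4
h_2 = 4
x_3 = 6.5
y_3 = 6.5
z_3 = 2
h_3 = 2.5
x_4 = 10
y_4 = 10
z_4 = 7
r_4 = 1.5
x_5 = 3
y_5 = 2
z_5 = 1
h_5 = 3.5
x_6 = 7
y_6 = 3.5
z_6 = 9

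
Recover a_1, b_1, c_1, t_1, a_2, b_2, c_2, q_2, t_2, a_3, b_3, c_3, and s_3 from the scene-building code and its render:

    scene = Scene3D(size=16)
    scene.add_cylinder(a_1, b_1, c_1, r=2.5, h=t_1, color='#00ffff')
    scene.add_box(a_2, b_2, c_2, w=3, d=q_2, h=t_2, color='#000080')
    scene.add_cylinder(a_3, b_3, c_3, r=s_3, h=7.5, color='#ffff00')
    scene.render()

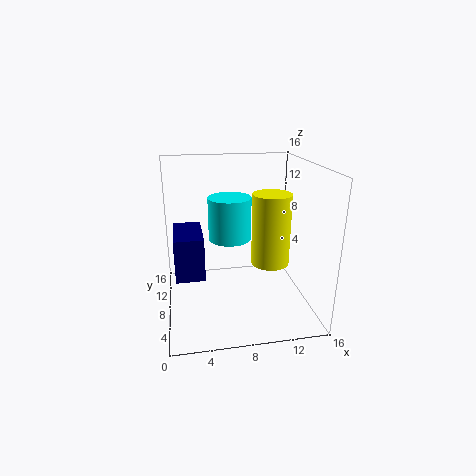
a_1 = 7.5; b_1 = 10.5; c_1 = 7; t_1 = 5; a_2 = 1; b_2 = 4.5; c_2 = 5; q_2 = 5.5; t_2 = 4.5; a_3 = 11; b_3 = 5.5; c_3 = 6; s_3 = 2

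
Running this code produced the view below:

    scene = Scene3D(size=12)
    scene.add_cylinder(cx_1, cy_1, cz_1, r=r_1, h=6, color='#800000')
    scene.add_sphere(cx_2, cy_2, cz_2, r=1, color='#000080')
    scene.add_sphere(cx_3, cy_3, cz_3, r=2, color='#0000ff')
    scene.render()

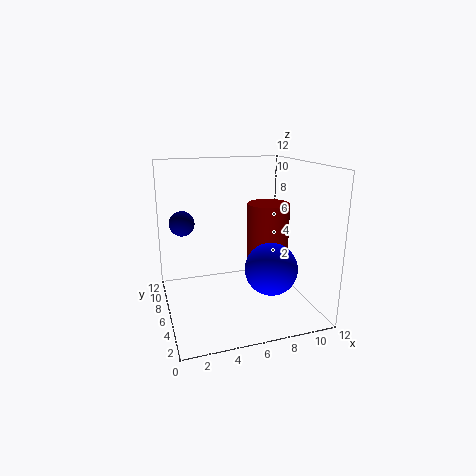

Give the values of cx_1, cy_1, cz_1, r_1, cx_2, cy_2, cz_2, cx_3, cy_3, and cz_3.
cx_1 = 10
cy_1 = 9
cz_1 = 2
r_1 = 2
cx_2 = 1.5
cy_2 = 6.5
cz_2 = 7.5
cx_3 = 7.5
cy_3 = 2.5
cz_3 = 4.5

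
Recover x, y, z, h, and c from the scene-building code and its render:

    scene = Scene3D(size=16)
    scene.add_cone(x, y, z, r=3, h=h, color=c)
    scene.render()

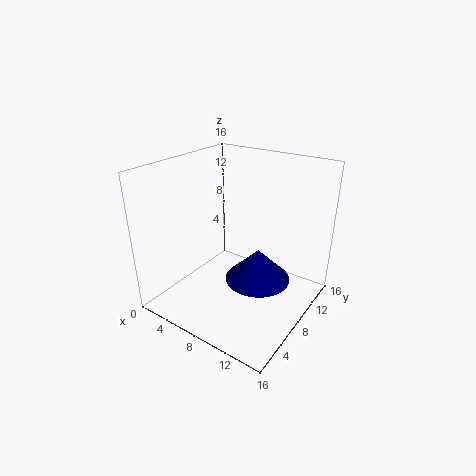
x = 13
y = 4
z = 7
h = 3
c = 'navy'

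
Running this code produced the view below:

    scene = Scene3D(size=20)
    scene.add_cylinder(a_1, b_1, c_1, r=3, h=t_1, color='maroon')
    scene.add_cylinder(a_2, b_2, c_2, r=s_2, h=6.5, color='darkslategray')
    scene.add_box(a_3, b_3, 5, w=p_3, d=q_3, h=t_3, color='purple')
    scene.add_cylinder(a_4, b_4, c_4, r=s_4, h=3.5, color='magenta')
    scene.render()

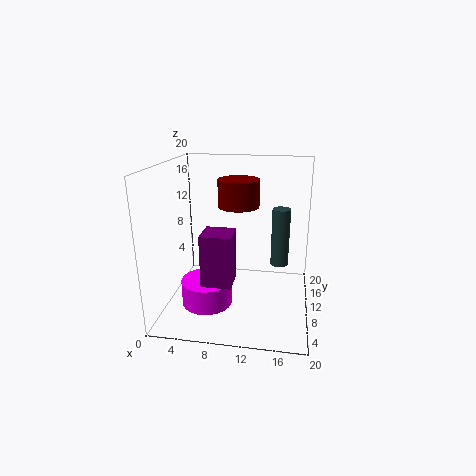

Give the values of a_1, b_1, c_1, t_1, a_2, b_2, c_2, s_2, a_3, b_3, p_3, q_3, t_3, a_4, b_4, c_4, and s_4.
a_1 = 9.5, b_1 = 13.5, c_1 = 13.5, t_1 = 4, a_2 = 16, b_2 = 3, c_2 = 10, s_2 = 1, a_3 = 6, b_3 = 4.5, p_3 = 4, q_3 = 4, t_3 = 7, a_4 = 6, b_4 = 7.5, c_4 = 1, s_4 = 3.5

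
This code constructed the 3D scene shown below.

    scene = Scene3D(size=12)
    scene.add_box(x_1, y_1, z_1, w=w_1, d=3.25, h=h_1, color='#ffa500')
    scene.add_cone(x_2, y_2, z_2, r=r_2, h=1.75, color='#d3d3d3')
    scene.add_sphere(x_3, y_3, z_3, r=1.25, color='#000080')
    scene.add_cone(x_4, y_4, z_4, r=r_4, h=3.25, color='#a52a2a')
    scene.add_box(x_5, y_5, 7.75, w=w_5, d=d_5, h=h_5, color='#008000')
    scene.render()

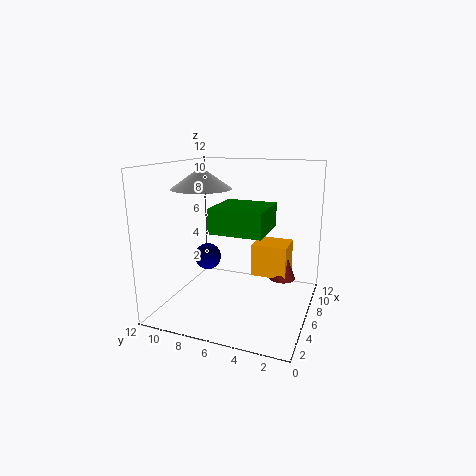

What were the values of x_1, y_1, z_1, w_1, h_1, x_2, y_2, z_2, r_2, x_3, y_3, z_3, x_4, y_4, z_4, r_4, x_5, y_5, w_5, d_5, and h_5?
x_1 = 8.75, y_1 = 2.5, z_1 = 1.5, w_1 = 3, h_1 = 3, x_2 = 5.5, y_2 = 9, z_2 = 10, r_2 = 2.5, x_3 = 8.25, y_3 = 10, z_3 = 3, x_4 = 9.75, y_4 = 3, z_4 = 1.25, r_4 = 1.25, x_5 = 1, y_5 = 2.5, w_5 = 3.75, d_5 = 3.75, h_5 = 1.75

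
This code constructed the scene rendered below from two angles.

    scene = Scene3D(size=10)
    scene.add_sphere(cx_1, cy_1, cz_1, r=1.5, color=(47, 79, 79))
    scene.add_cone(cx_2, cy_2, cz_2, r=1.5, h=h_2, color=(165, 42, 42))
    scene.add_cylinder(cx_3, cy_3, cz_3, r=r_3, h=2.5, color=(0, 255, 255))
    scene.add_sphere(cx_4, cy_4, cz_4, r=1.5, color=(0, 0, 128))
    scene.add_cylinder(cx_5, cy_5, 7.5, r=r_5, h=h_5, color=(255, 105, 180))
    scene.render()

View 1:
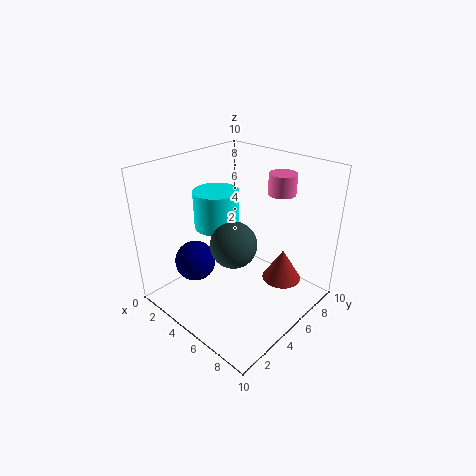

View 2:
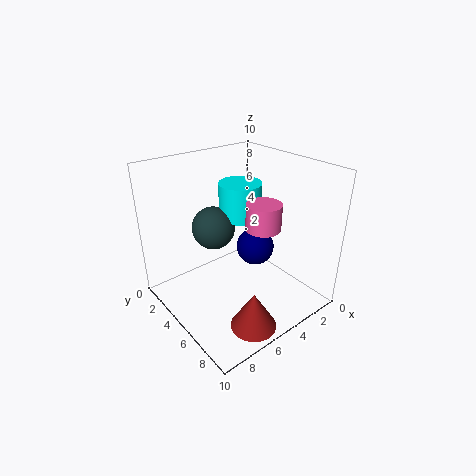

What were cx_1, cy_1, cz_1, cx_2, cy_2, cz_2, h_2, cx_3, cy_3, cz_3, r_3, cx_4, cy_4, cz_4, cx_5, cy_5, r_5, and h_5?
cx_1 = 6
cy_1 = 3.5
cz_1 = 5.5
cx_2 = 6.5
cy_2 = 8.5
cz_2 = 0.5
h_2 = 2.5
cx_3 = 4
cy_3 = 4
cz_3 = 6
r_3 = 1.5
cx_4 = 2
cy_4 = 3.5
cz_4 = 2.5
cx_5 = 6
cy_5 = 8.5
r_5 = 1
h_5 = 1.5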